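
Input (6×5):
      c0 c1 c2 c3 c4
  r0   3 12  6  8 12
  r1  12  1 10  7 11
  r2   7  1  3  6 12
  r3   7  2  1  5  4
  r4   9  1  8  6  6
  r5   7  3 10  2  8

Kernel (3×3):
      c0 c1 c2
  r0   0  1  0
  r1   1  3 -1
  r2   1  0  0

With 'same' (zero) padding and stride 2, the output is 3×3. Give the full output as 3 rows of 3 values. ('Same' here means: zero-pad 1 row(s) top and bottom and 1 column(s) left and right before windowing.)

Output[0,0]: The receptive field on the zero-padded input at this output position is [0 0 0 / 0 3 12 / 0 12 1]. Elementwise product with the kernel and sum: 0·1 + 0·1 + 3·3 + 12·-1 + 0·1.
Output[0,1]: The receptive field on the zero-padded input at this output position is [0 0 0 / 12 6 8 / 1 10 7]. Elementwise product with the kernel and sum: 0·1 + 12·1 + 6·3 + 8·-1 + 1·1.

-3 23 51
32 16 58
33 23 30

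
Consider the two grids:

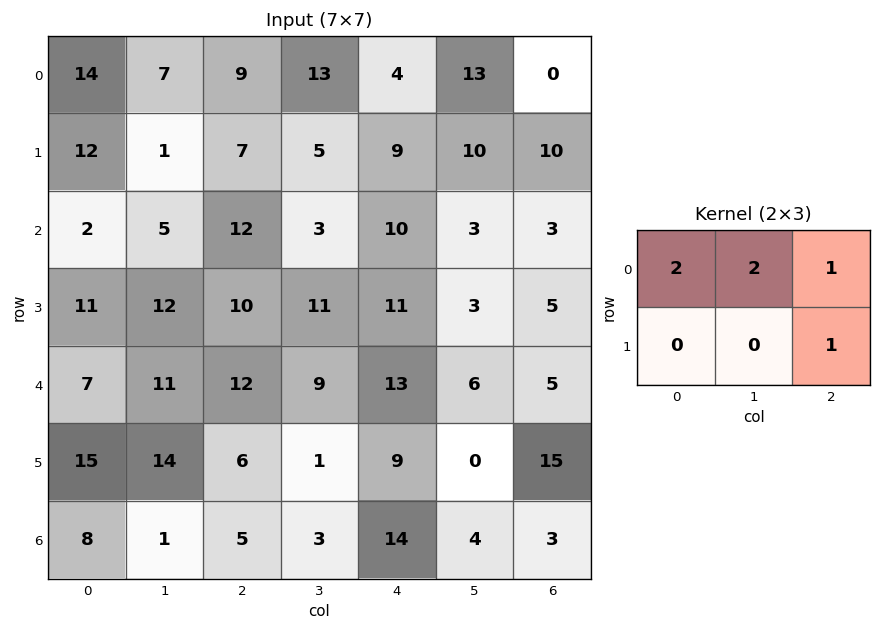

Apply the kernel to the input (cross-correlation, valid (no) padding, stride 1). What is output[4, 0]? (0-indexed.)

54

The receptive field on the input at this output position is [7 11 12 / 15 14 6]. Elementwise product with the kernel and sum: 7·2 + 11·2 + 12·1 + 6·1.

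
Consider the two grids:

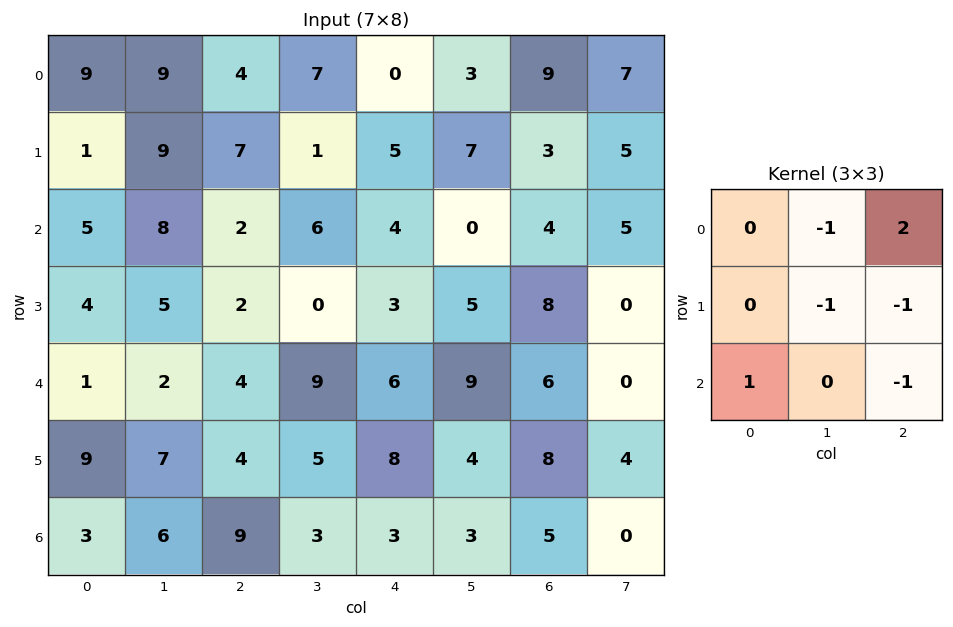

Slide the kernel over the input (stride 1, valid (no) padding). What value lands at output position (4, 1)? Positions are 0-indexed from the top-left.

The receptive field on the input at this output position is [2 4 9 / 7 4 5 / 6 9 3]. Elementwise product with the kernel and sum: 4·-1 + 9·2 + 4·-1 + 5·-1 + 6·1 + 3·-1.

8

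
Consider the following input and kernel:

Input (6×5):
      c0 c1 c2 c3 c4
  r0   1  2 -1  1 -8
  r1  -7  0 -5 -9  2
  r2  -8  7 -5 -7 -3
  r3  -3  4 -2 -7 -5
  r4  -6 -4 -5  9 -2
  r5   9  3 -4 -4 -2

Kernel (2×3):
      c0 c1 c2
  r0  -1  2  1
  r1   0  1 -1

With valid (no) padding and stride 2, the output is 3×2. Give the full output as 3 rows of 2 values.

Output[0,0]: The receptive field on the input at this output position is [1 2 -1 / -7 0 -5]. Elementwise product with the kernel and sum: 1·-1 + 2·2 + -1·1 + 0·1 + -5·-1.

7 -16
23 -14
0 19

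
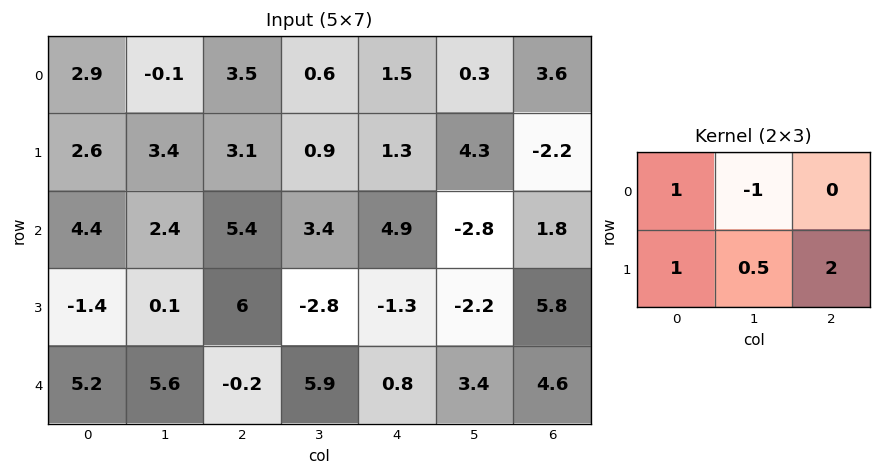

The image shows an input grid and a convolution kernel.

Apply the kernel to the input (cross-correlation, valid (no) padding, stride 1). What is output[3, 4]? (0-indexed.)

The receptive field on the input at this output position is [-1.3 -2.2 5.8 / 0.8 3.4 4.6]. Elementwise product with the kernel and sum: -1.3·1 + -2.2·-1 + 0.8·1 + 3.4·0.5 + 4.6·2.

12.6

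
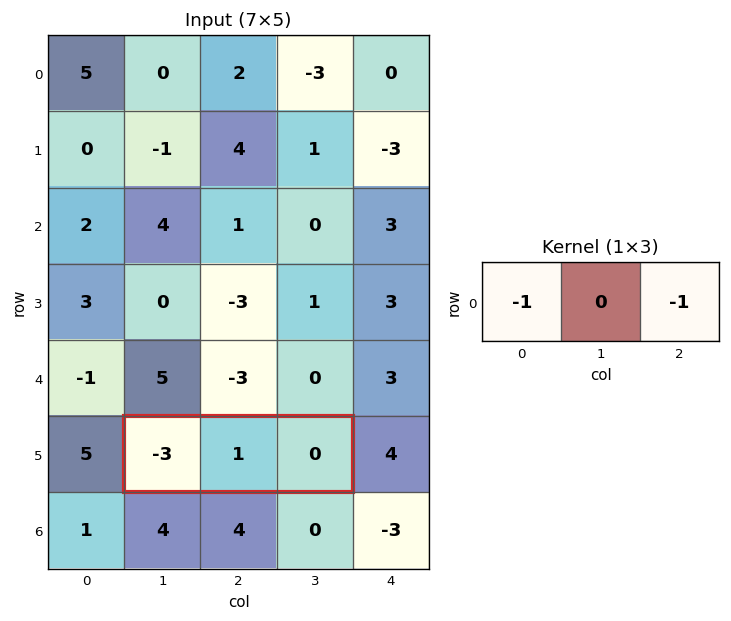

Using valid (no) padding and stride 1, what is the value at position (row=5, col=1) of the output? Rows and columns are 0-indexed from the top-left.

3

The receptive field on the input at this output position is [-3 1 0]. Elementwise product with the kernel and sum: -3·-1 + 0·-1.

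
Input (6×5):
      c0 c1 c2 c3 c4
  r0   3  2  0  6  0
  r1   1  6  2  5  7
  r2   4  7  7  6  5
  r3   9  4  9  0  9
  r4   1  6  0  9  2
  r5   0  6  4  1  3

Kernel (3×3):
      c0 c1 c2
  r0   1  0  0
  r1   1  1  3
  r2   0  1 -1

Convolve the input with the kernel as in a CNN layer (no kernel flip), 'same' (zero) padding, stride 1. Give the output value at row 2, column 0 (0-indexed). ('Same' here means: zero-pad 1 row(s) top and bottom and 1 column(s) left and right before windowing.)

30

The receptive field on the zero-padded input at this output position is [0 1 6 / 0 4 7 / 0 9 4]. Elementwise product with the kernel and sum: 0·1 + 0·1 + 4·1 + 7·3 + 9·1 + 4·-1.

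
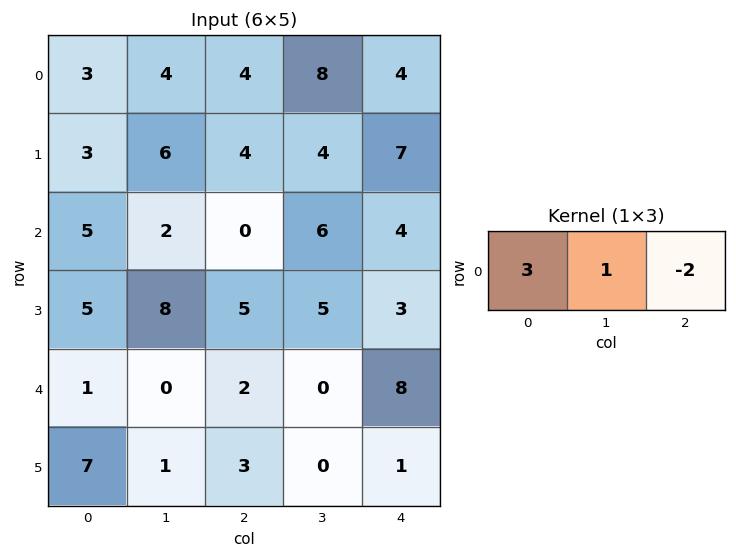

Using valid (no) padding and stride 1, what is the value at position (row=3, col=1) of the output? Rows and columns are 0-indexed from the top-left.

19

The receptive field on the input at this output position is [8 5 5]. Elementwise product with the kernel and sum: 8·3 + 5·1 + 5·-2.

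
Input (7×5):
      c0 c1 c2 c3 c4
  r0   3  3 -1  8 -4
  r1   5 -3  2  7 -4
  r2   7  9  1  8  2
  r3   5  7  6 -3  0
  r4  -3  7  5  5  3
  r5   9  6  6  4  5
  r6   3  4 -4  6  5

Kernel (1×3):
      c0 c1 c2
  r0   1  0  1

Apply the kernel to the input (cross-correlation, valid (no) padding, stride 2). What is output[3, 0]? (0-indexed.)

The receptive field on the input at this output position is [3 4 -4]. Elementwise product with the kernel and sum: 3·1 + -4·1.

-1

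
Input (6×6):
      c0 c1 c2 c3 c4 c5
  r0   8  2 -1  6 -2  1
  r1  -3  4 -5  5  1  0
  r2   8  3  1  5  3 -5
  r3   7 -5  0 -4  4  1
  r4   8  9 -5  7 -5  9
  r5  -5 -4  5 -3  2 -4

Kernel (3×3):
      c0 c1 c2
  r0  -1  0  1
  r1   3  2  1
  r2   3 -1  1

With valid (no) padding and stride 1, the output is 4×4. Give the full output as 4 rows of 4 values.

7 24 -4 19
55 -2 30 -4
14 22 -29 22
24 5 18 10

Output[0,0]: The receptive field on the input at this output position is [8 2 -1 / -3 4 -5 / 8 3 1]. Elementwise product with the kernel and sum: 8·-1 + -1·1 + -3·3 + 4·2 + -5·1 + 8·3 + 3·-1 + 1·1.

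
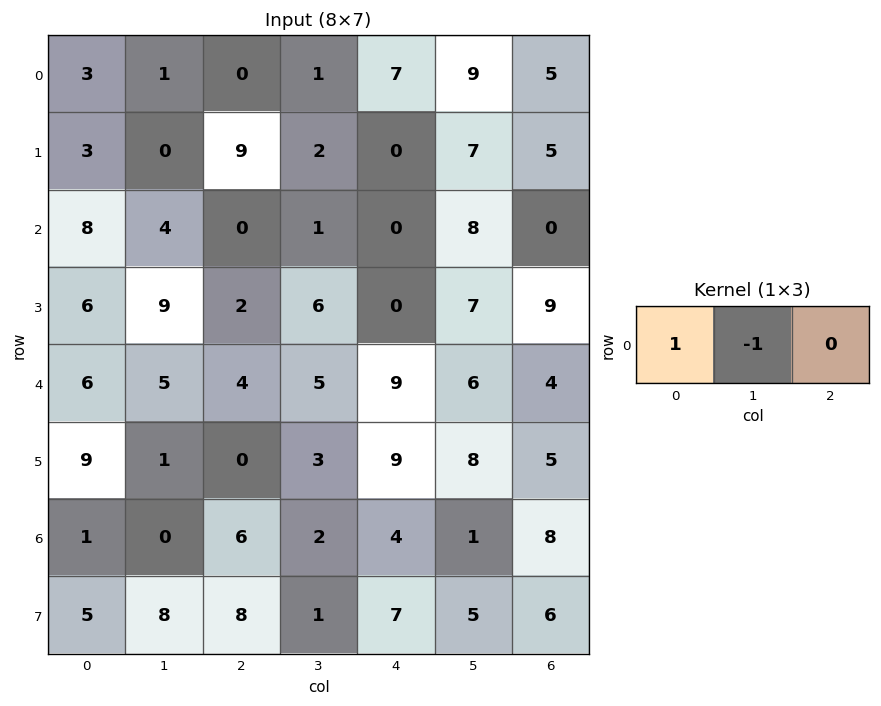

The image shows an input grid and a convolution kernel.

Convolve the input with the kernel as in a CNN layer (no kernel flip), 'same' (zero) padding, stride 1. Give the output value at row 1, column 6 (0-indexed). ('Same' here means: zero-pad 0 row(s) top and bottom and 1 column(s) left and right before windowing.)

The receptive field on the zero-padded input at this output position is [7 5 0]. Elementwise product with the kernel and sum: 7·1 + 5·-1.

2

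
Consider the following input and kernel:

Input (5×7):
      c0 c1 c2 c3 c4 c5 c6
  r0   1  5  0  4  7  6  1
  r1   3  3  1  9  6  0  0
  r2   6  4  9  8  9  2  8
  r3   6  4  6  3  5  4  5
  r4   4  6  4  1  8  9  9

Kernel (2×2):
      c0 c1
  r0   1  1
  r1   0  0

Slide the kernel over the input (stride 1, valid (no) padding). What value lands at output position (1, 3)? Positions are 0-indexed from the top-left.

The receptive field on the input at this output position is [9 6 / 8 9]. Elementwise product with the kernel and sum: 9·1 + 6·1.

15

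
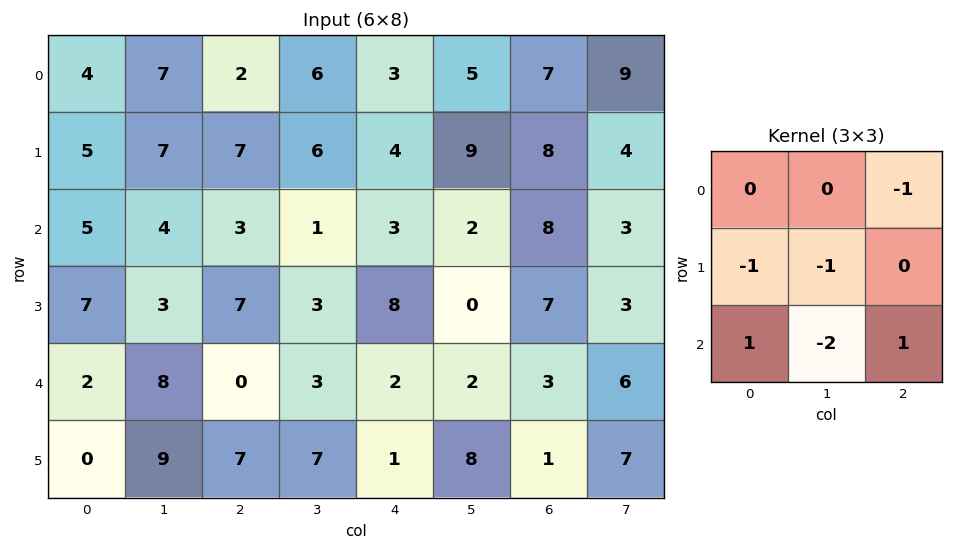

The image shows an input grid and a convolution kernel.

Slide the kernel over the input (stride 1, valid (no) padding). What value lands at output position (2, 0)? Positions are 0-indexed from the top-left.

The receptive field on the input at this output position is [5 4 3 / 7 3 7 / 2 8 0]. Elementwise product with the kernel and sum: 3·-1 + 7·-1 + 3·-1 + 2·1 + 8·-2 + 0·1.

-27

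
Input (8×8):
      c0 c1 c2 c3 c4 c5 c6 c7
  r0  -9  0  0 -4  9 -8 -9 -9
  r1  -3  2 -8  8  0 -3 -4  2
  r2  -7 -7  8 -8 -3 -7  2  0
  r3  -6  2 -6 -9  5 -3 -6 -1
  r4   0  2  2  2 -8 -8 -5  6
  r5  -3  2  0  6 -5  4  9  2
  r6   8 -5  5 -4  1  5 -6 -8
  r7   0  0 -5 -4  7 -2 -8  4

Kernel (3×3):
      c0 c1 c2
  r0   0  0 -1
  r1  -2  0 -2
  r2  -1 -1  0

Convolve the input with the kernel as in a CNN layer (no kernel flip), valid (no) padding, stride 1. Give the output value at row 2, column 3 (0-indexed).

37

The receptive field on the input at this output position is [-8 -3 -7 / -9 5 -3 / 2 -8 -8]. Elementwise product with the kernel and sum: -7·-1 + -9·-2 + -3·-2 + 2·-1 + -8·-1.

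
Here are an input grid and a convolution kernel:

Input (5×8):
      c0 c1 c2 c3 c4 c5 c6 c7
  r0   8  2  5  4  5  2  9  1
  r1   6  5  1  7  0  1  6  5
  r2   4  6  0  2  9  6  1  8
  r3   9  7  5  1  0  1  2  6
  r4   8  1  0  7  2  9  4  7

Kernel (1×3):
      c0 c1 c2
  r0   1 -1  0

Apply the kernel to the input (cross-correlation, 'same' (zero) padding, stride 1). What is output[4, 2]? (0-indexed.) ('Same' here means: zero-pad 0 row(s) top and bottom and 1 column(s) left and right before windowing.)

The receptive field on the zero-padded input at this output position is [1 0 7]. Elementwise product with the kernel and sum: 1·1 + 0·-1.

1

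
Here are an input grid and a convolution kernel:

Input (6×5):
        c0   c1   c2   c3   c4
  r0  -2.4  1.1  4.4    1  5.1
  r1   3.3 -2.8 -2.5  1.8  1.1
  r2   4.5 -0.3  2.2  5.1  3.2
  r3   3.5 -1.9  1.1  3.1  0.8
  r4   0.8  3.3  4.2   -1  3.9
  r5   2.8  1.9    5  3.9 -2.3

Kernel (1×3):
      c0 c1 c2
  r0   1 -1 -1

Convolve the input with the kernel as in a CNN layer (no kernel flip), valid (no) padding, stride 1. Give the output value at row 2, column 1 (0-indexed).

The receptive field on the input at this output position is [-0.3 2.2 5.1]. Elementwise product with the kernel and sum: -0.3·1 + 2.2·-1 + 5.1·-1.

-7.6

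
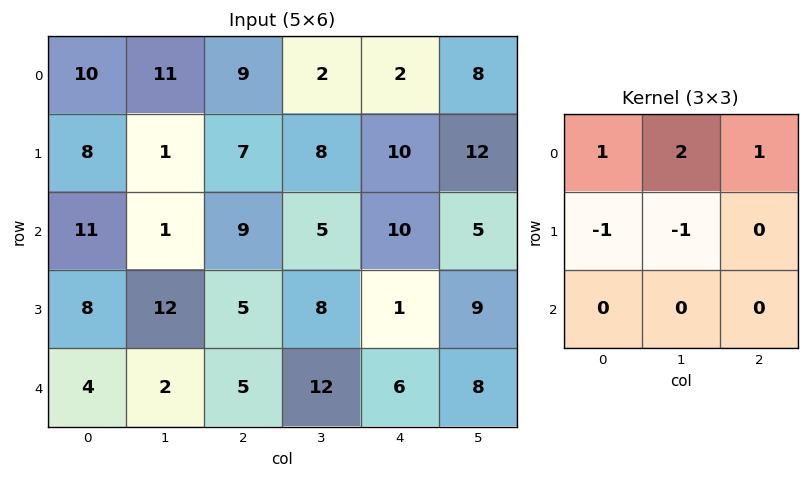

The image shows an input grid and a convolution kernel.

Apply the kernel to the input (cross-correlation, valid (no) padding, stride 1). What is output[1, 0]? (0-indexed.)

5

The receptive field on the input at this output position is [8 1 7 / 11 1 9 / 8 12 5]. Elementwise product with the kernel and sum: 8·1 + 1·2 + 7·1 + 11·-1 + 1·-1.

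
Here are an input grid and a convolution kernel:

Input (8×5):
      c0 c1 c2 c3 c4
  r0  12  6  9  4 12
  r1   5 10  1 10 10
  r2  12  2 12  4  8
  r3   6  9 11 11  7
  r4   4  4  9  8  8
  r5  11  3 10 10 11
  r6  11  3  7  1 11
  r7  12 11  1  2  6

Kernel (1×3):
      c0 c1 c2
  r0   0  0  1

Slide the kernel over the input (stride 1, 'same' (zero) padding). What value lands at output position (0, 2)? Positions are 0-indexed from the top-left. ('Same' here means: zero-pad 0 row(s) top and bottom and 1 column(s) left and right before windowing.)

4

The receptive field on the zero-padded input at this output position is [6 9 4]. Elementwise product with the kernel and sum: 4·1.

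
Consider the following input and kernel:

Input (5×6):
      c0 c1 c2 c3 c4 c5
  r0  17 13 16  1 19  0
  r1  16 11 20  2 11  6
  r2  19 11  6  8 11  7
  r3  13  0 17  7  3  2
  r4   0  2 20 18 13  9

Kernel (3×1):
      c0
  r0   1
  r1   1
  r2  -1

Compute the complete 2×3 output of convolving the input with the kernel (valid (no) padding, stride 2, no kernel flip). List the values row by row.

14 30 19
32 3 1

Output[0,0]: The receptive field on the input at this output position is [17 / 16 / 19]. Elementwise product with the kernel and sum: 17·1 + 16·1 + 19·-1.
Output[0,1]: The receptive field on the input at this output position is [16 / 20 / 6]. Elementwise product with the kernel and sum: 16·1 + 20·1 + 6·-1.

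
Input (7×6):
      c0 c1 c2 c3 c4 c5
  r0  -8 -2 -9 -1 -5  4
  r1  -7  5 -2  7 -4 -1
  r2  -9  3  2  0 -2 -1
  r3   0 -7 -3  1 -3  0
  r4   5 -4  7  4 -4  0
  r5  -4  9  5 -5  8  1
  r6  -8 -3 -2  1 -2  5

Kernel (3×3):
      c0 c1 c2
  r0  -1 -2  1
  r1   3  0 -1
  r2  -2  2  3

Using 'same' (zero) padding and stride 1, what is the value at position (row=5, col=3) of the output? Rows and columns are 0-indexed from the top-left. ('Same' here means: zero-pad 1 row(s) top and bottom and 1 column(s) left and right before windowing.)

The receptive field on the zero-padded input at this output position is [7 4 -4 / 5 -5 8 / -2 1 -2]. Elementwise product with the kernel and sum: 7·-1 + 4·-2 + -4·1 + 5·3 + 8·-1 + -2·-2 + 1·2 + -2·3.

-12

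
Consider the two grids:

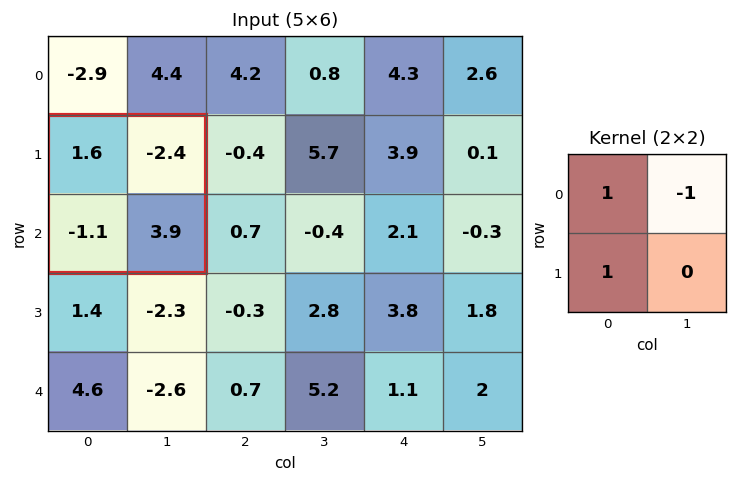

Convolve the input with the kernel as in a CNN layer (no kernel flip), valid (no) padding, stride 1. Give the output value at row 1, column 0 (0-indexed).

The receptive field on the input at this output position is [1.6 -2.4 / -1.1 3.9]. Elementwise product with the kernel and sum: 1.6·1 + -2.4·-1 + -1.1·1.

2.9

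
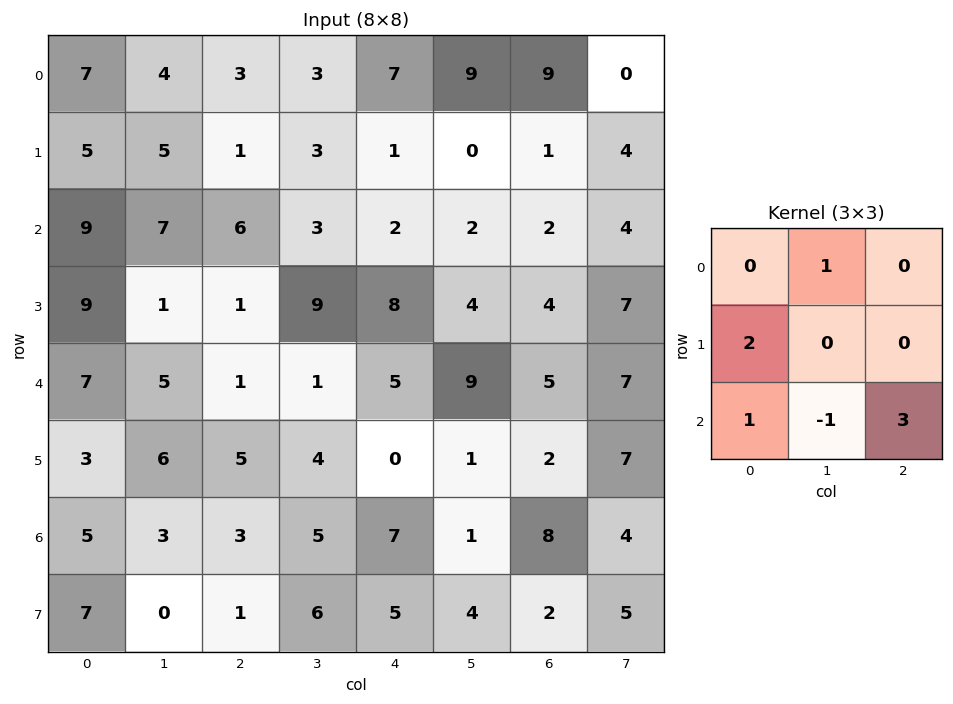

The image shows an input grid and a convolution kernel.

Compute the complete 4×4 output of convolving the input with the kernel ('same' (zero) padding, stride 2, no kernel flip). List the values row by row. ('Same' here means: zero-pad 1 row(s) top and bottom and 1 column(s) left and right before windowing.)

10 21 8 29
-1 42 20 26
24 24 17 42
-4 28 23 21

Output[0,0]: The receptive field on the zero-padded input at this output position is [0 0 0 / 0 7 4 / 0 5 5]. Elementwise product with the kernel and sum: 0·1 + 0·2 + 0·1 + 5·-1 + 5·3.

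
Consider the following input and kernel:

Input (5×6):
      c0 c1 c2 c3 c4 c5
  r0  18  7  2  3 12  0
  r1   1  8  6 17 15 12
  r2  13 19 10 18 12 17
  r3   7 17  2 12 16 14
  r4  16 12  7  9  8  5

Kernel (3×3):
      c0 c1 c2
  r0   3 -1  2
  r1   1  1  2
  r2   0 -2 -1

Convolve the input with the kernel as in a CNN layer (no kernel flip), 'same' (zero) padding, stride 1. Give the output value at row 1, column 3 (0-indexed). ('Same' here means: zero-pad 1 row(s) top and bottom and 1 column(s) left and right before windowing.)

32

The receptive field on the zero-padded input at this output position is [2 3 12 / 6 17 15 / 10 18 12]. Elementwise product with the kernel and sum: 2·3 + 3·-1 + 12·2 + 6·1 + 17·1 + 15·2 + 18·-2 + 12·-1.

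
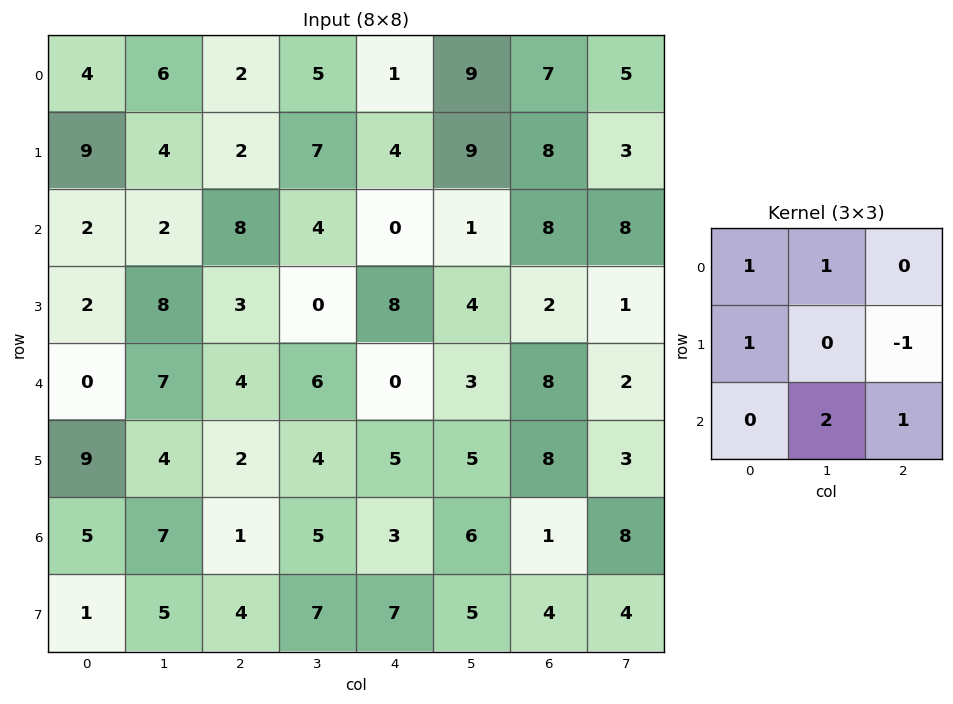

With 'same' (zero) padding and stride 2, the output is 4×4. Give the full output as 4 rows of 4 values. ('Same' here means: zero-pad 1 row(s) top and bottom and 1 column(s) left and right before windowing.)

16 12 13 23
19 10 34 15
17 20 26 26
9 23 27 23

Output[0,0]: The receptive field on the zero-padded input at this output position is [0 0 0 / 0 4 6 / 0 9 4]. Elementwise product with the kernel and sum: 0·1 + 0·1 + 0·1 + 6·-1 + 9·2 + 4·1.
Output[0,1]: The receptive field on the zero-padded input at this output position is [0 0 0 / 6 2 5 / 4 2 7]. Elementwise product with the kernel and sum: 0·1 + 0·1 + 6·1 + 5·-1 + 2·2 + 7·1.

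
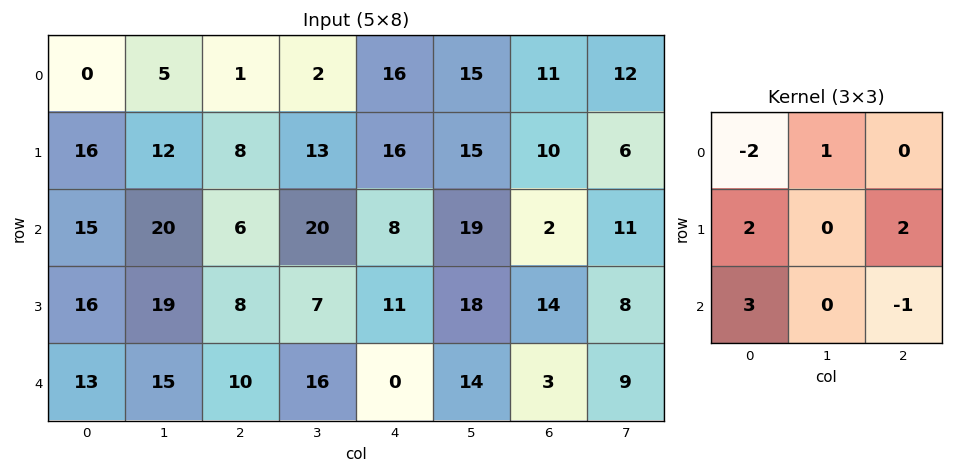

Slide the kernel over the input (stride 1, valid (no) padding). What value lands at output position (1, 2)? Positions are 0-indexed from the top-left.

38

The receptive field on the input at this output position is [8 13 16 / 6 20 8 / 8 7 11]. Elementwise product with the kernel and sum: 8·-2 + 13·1 + 6·2 + 8·2 + 8·3 + 11·-1.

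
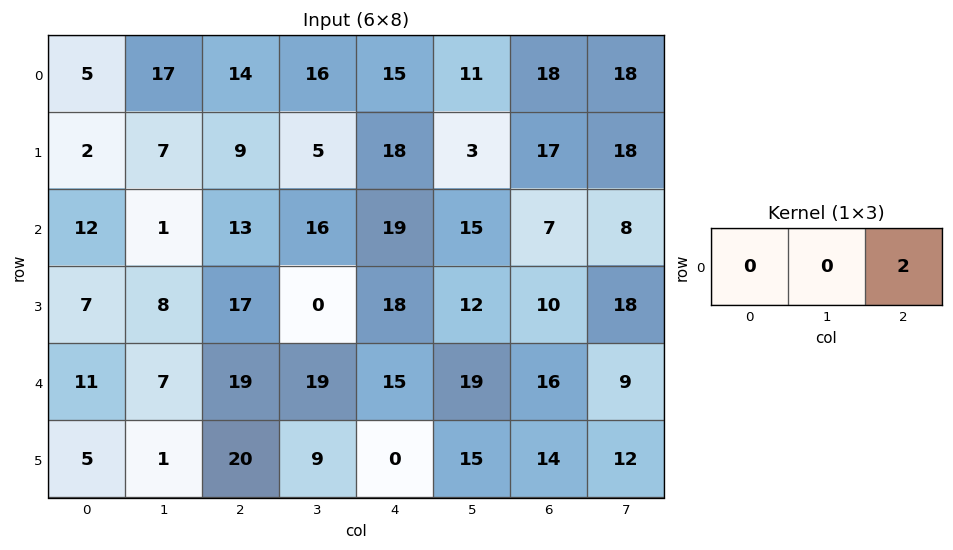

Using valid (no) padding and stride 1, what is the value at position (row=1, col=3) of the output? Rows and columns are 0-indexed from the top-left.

6

The receptive field on the input at this output position is [5 18 3]. Elementwise product with the kernel and sum: 3·2.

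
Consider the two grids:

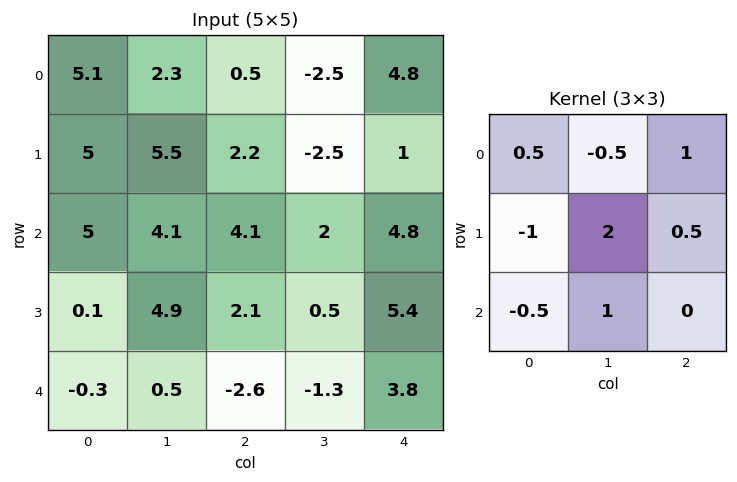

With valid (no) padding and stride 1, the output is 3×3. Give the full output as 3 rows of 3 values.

Output[0,0]: The receptive field on the input at this output position is [5.1 2.3 0.5 / 5 5.5 2.2 / 5 4.1 4.1]. Elementwise product with the kernel and sum: 5.1·0.5 + 2.3·-0.5 + 0.5·1 + 5·-1 + 5.5·2 + 2.2·0.5 + 5·-0.5 + 4.1·1.

10.6 -1.9 -0.45
12.05 3.9 5.1
15.95 -1.3 7.45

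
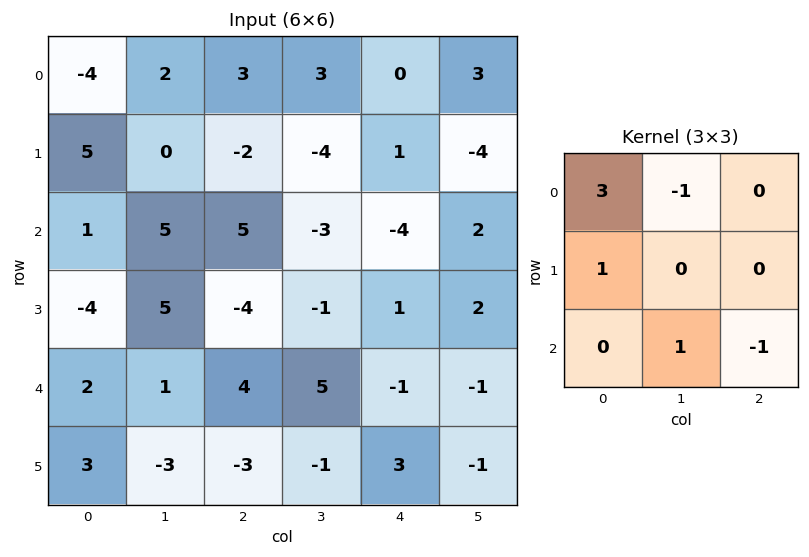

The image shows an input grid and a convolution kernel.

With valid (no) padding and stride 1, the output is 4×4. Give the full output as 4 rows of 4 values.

Output[0,0]: The receptive field on the input at this output position is [-4 2 3 / 5 0 -2 / 1 5 5]. Elementwise product with the kernel and sum: -4·3 + 2·-1 + 5·1 + 5·1 + 5·-1.

-9 11 5 -1
25 4 1 -17
-9 14 20 -6
-15 18 -11 5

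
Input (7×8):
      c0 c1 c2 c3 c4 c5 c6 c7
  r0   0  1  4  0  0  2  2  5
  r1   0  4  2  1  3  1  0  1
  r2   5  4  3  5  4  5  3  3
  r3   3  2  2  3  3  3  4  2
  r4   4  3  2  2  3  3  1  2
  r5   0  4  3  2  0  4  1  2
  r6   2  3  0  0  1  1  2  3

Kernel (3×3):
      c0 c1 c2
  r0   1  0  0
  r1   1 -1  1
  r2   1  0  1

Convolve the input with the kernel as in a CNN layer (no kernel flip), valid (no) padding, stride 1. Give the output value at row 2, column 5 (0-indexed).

11

The receptive field on the input at this output position is [5 3 3 / 3 4 2 / 3 1 2]. Elementwise product with the kernel and sum: 5·1 + 3·1 + 4·-1 + 2·1 + 3·1 + 2·1.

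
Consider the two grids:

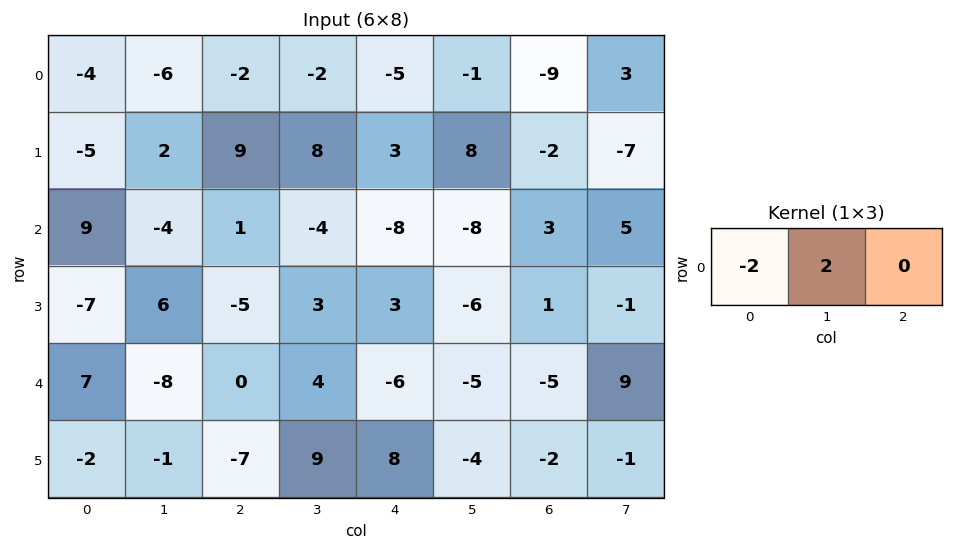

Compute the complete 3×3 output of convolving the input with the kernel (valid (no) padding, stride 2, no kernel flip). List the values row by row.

Output[0,0]: The receptive field on the input at this output position is [-4 -6 -2]. Elementwise product with the kernel and sum: -4·-2 + -6·2.

-4 0 8
-26 -10 0
-30 8 2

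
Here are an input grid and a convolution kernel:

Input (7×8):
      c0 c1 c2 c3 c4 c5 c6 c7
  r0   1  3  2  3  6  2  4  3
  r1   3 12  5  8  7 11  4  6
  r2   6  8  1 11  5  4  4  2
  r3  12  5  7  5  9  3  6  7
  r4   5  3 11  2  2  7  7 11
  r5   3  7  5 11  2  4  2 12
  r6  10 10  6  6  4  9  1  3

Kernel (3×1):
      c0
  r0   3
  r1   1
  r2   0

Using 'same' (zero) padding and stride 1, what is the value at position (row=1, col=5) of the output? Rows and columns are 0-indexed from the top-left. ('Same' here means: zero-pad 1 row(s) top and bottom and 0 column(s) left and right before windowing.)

17

The receptive field on the zero-padded input at this output position is [2 / 11 / 4]. Elementwise product with the kernel and sum: 2·3 + 11·1.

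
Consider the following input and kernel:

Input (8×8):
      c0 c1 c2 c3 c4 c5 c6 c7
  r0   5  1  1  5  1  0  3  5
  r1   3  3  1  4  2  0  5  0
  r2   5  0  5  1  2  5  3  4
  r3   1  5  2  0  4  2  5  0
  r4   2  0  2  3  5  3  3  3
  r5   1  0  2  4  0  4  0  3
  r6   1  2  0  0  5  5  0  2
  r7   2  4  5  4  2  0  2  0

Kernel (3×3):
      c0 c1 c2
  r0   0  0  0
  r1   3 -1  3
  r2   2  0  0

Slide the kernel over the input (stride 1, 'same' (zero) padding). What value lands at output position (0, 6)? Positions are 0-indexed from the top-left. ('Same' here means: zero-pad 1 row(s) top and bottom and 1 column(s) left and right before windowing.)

12

The receptive field on the zero-padded input at this output position is [0 0 0 / 0 3 5 / 0 5 0]. Elementwise product with the kernel and sum: 0·3 + 3·-1 + 5·3 + 0·2.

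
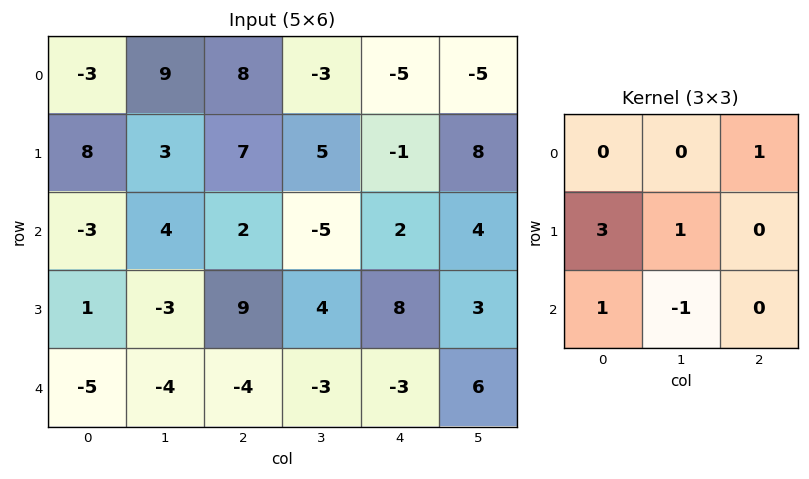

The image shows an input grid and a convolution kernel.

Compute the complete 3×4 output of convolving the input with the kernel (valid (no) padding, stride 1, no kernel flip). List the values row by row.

Output[0,0]: The receptive field on the input at this output position is [-3 9 8 / 8 3 7 / -3 4 2]. Elementwise product with the kernel and sum: 8·1 + 8·3 + 3·1 + -3·1 + 4·-1.

28 15 28 2
6 7 5 -9
1 -5 32 24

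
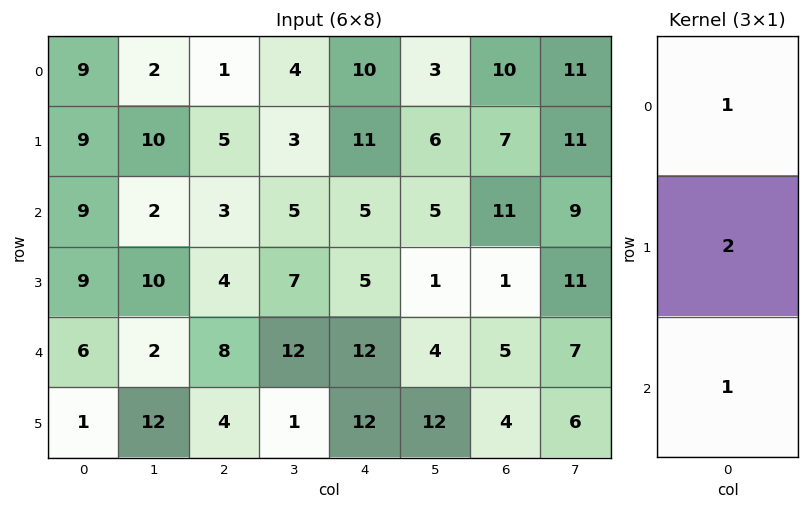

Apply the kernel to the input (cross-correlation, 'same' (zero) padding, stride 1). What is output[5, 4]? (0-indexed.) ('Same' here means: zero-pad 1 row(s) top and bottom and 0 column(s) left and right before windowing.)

The receptive field on the zero-padded input at this output position is [12 / 12 / 0]. Elementwise product with the kernel and sum: 12·1 + 12·2 + 0·1.

36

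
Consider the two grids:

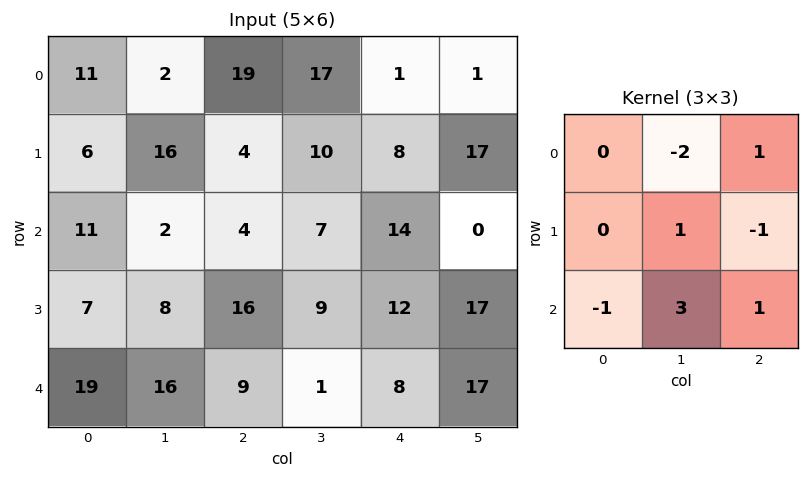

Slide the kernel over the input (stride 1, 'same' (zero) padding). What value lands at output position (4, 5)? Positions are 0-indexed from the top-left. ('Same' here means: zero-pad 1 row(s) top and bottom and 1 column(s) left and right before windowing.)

-17

The receptive field on the zero-padded input at this output position is [12 17 0 / 8 17 0 / 0 0 0]. Elementwise product with the kernel and sum: 17·-2 + 0·1 + 17·1 + 0·-1 + 0·-1 + 0·3 + 0·1.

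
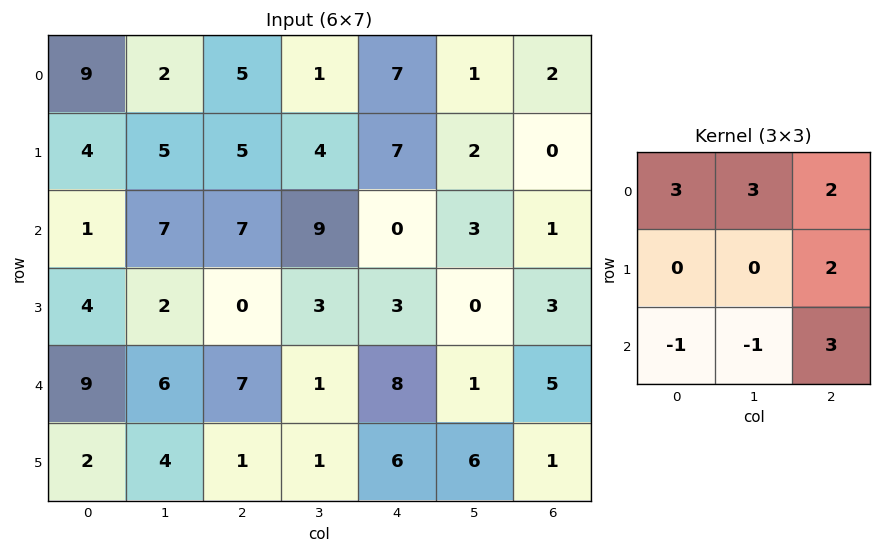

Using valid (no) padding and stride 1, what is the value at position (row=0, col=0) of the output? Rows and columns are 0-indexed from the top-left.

66

The receptive field on the input at this output position is [9 2 5 / 4 5 5 / 1 7 7]. Elementwise product with the kernel and sum: 9·3 + 2·3 + 5·2 + 5·2 + 1·-1 + 7·-1 + 7·3.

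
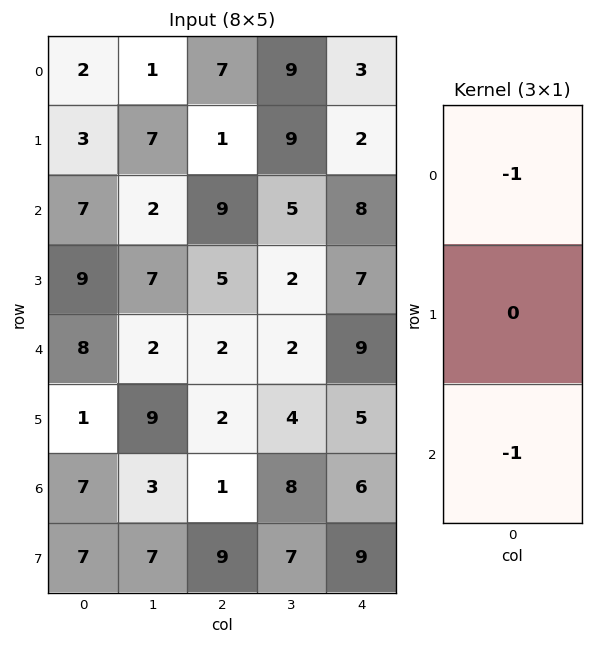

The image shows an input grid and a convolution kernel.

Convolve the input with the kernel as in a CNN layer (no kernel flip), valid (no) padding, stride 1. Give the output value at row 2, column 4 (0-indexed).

The receptive field on the input at this output position is [8 / 7 / 9]. Elementwise product with the kernel and sum: 8·-1 + 9·-1.

-17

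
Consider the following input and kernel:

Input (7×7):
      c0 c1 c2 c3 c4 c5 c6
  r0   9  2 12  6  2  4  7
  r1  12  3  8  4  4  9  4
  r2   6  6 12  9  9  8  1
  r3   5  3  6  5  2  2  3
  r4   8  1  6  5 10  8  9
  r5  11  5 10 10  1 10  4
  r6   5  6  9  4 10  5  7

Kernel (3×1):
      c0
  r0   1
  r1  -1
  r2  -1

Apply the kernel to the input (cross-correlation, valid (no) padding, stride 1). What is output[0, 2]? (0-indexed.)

The receptive field on the input at this output position is [12 / 8 / 12]. Elementwise product with the kernel and sum: 12·1 + 8·-1 + 12·-1.

-8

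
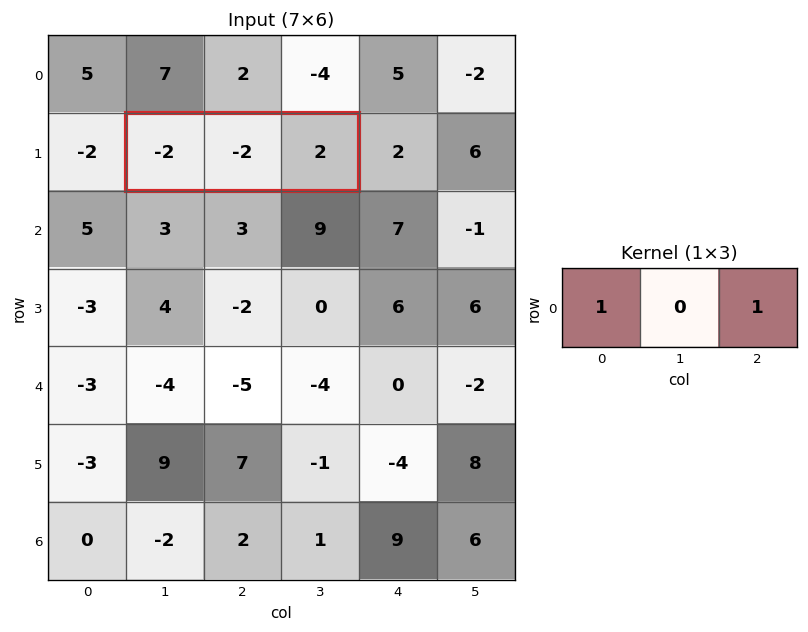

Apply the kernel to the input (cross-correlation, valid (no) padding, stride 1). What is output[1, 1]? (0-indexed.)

The receptive field on the input at this output position is [-2 -2 2]. Elementwise product with the kernel and sum: -2·1 + 2·1.

0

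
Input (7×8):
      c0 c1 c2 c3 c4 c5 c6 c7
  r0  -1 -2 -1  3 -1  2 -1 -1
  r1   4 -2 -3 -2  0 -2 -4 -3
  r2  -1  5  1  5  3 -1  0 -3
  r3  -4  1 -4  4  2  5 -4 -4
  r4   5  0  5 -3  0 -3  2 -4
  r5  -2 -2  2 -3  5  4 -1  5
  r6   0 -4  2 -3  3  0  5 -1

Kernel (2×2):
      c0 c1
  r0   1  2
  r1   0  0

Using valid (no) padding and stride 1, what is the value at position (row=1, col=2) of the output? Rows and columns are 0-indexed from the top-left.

The receptive field on the input at this output position is [-3 -2 / 1 5]. Elementwise product with the kernel and sum: -3·1 + -2·2.

-7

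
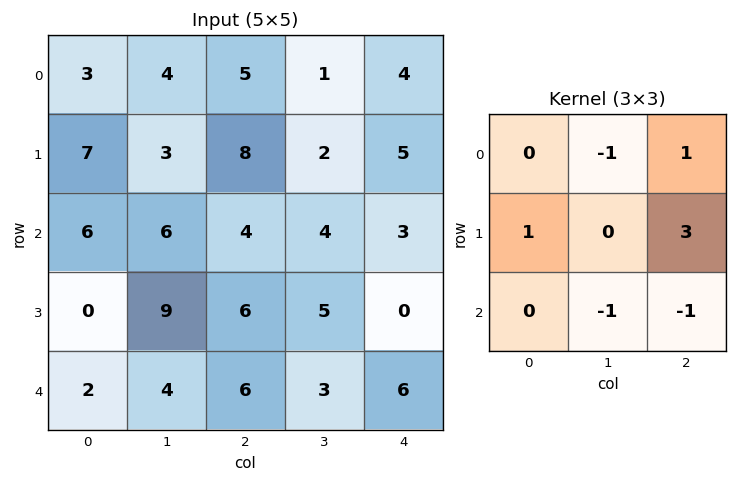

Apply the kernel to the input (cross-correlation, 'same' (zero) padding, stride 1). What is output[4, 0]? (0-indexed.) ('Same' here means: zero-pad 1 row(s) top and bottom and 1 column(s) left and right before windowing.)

21

The receptive field on the zero-padded input at this output position is [0 0 9 / 0 2 4 / 0 0 0]. Elementwise product with the kernel and sum: 0·-1 + 9·1 + 0·1 + 4·3 + 0·-1 + 0·-1.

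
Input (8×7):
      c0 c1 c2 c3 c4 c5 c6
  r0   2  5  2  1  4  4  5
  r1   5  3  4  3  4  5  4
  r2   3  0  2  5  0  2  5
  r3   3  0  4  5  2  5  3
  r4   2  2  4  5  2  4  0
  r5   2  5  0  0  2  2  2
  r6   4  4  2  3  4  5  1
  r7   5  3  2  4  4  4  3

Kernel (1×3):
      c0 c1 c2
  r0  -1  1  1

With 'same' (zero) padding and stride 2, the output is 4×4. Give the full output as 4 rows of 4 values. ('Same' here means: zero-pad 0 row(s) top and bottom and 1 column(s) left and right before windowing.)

Output[0,0]: The receptive field on the zero-padded input at this output position is [0 2 5]. Elementwise product with the kernel and sum: 0·-1 + 2·1 + 5·1.

7 -2 7 1
3 7 -3 3
4 7 1 -4
8 1 6 -4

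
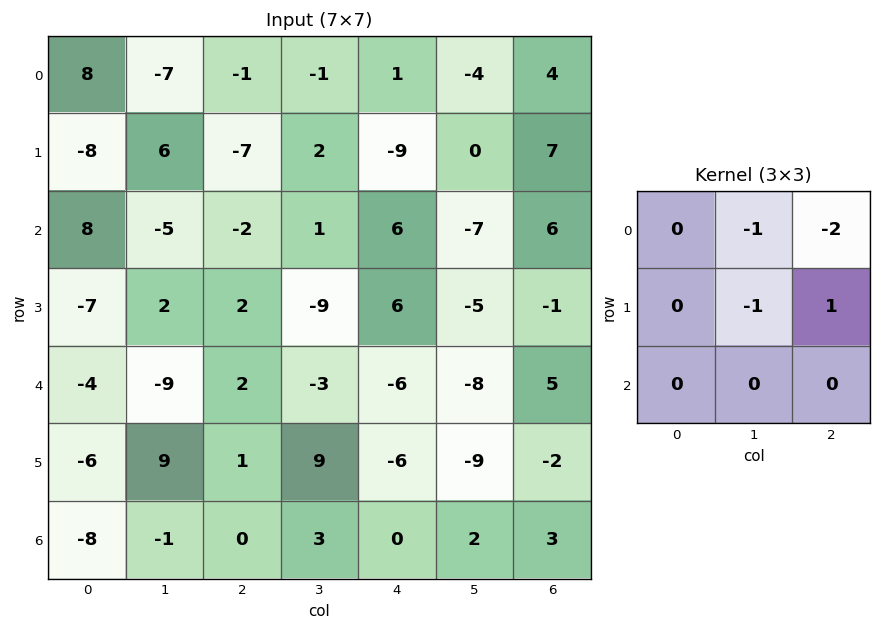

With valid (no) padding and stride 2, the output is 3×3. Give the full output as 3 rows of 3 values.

-4 -12 3
9 2 -1
-3 0 5

Output[0,0]: The receptive field on the input at this output position is [8 -7 -1 / -8 6 -7 / 8 -5 -2]. Elementwise product with the kernel and sum: -7·-1 + -1·-2 + 6·-1 + -7·1.
Output[0,1]: The receptive field on the input at this output position is [-1 -1 1 / -7 2 -9 / -2 1 6]. Elementwise product with the kernel and sum: -1·-1 + 1·-2 + 2·-1 + -9·1.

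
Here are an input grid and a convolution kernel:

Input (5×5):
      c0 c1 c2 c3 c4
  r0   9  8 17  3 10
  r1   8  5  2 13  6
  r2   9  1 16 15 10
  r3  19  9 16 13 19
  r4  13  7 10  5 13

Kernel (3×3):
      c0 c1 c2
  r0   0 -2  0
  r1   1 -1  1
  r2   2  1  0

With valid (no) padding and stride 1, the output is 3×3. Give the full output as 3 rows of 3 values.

Output[0,0]: The receptive field on the input at this output position is [9 8 17 / 8 5 2 / 9 1 16]. Elementwise product with the kernel and sum: 8·-2 + 8·1 + 5·-1 + 2·1 + 9·2 + 1·1.

8 0 36
61 30 30
57 -2 17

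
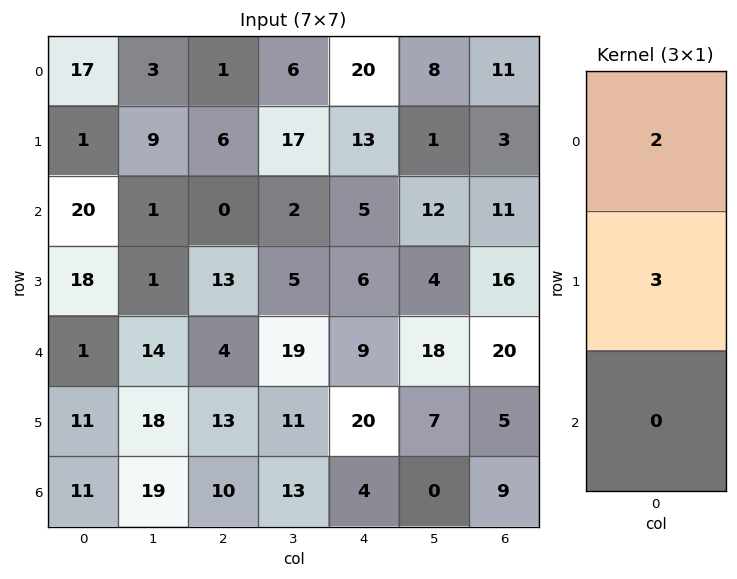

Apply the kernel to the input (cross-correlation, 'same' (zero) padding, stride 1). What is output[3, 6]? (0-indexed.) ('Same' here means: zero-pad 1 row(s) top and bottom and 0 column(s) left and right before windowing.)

70

The receptive field on the zero-padded input at this output position is [11 / 16 / 20]. Elementwise product with the kernel and sum: 11·2 + 16·3.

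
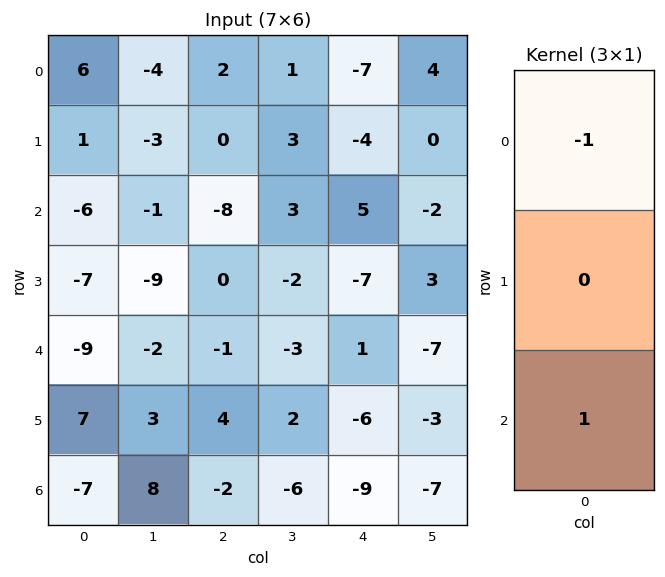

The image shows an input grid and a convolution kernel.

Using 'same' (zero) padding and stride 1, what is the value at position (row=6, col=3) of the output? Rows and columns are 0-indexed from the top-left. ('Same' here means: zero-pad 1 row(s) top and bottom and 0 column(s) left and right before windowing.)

The receptive field on the zero-padded input at this output position is [2 / -6 / 0]. Elementwise product with the kernel and sum: 2·-1 + 0·1.

-2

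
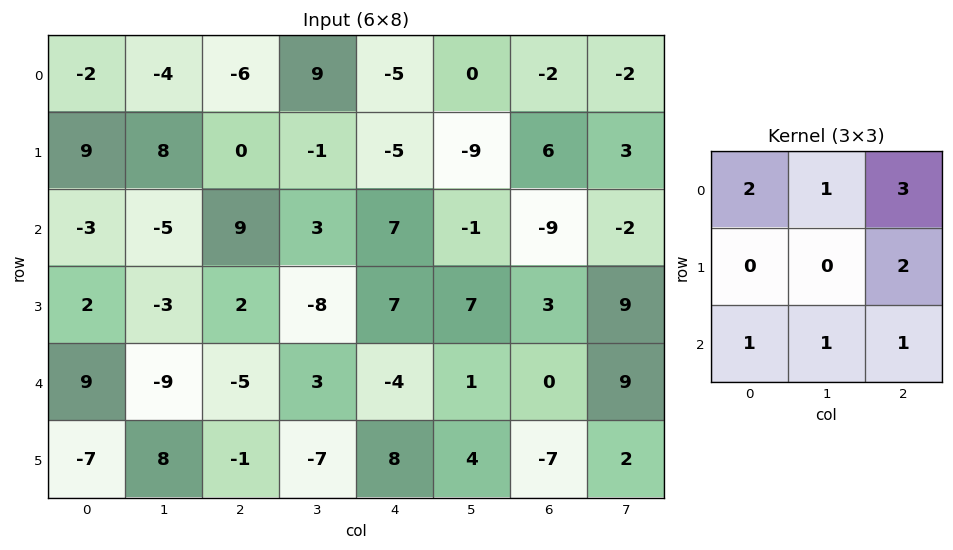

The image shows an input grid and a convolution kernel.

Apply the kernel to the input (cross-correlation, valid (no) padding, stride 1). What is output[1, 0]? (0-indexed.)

45

The receptive field on the input at this output position is [9 8 0 / -3 -5 9 / 2 -3 2]. Elementwise product with the kernel and sum: 9·2 + 8·1 + 0·3 + 9·2 + 2·1 + -3·1 + 2·1.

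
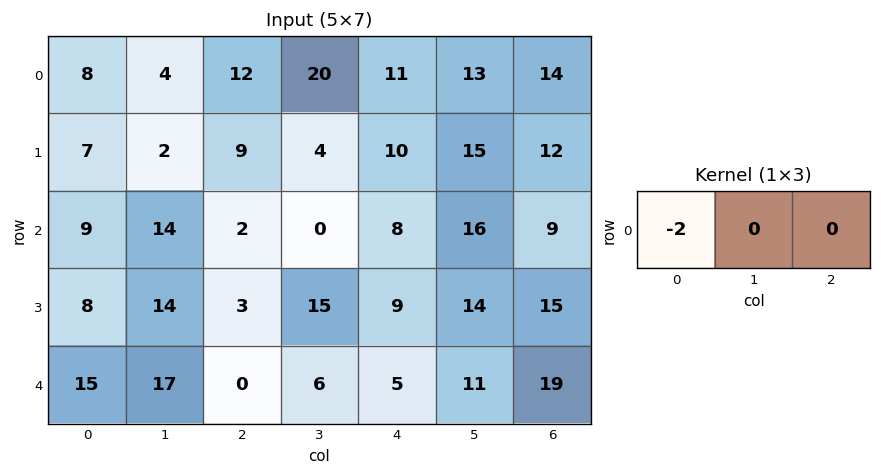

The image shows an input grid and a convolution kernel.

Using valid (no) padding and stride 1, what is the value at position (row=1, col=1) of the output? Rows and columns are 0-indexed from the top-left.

-4

The receptive field on the input at this output position is [2 9 4]. Elementwise product with the kernel and sum: 2·-2.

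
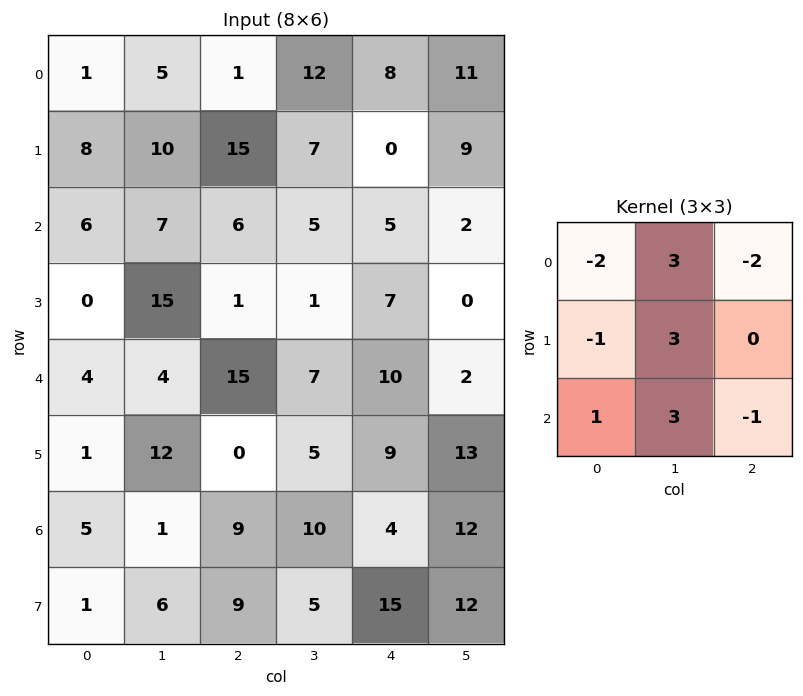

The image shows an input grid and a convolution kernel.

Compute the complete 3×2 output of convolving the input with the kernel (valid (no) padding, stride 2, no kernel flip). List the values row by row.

Output[0,0]: The receptive field on the input at this output position is [1 5 1 / 8 10 15 / 6 7 6]. Elementwise product with the kernel and sum: 1·-2 + 5·3 + 1·-2 + 8·-1 + 10·3 + 6·1 + 7·3 + 6·-1.
Output[0,1]: The receptive field on the input at this output position is [1 12 8 / 15 7 0 / 6 5 5]. Elementwise product with the kernel and sum: 1·-2 + 12·3 + 8·-2 + 15·-1 + 7·3 + 6·1 + 5·3 + 5·-1.

54 40
43 21
8 21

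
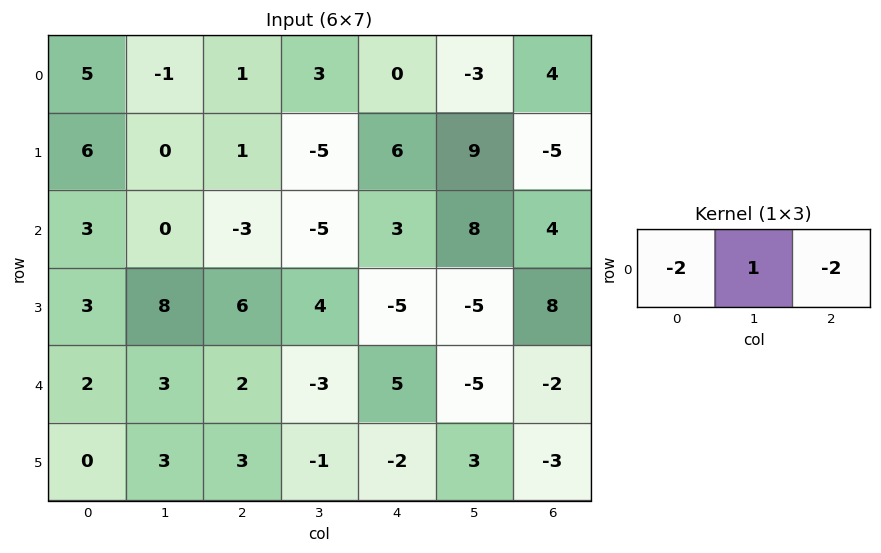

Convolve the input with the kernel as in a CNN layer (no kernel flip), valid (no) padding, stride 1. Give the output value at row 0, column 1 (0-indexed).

The receptive field on the input at this output position is [-1 1 3]. Elementwise product with the kernel and sum: -1·-2 + 1·1 + 3·-2.

-3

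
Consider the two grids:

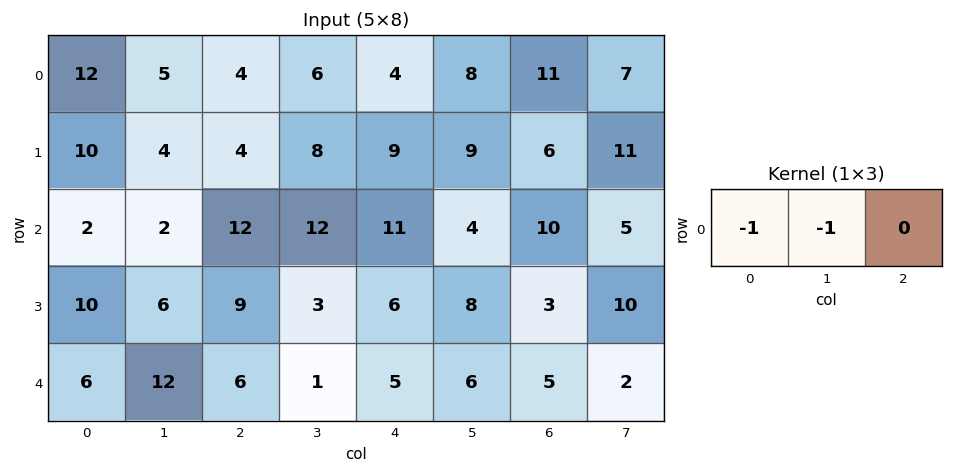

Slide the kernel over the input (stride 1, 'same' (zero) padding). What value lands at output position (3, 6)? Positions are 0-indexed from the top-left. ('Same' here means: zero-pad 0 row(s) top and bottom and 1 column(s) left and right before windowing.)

The receptive field on the zero-padded input at this output position is [8 3 10]. Elementwise product with the kernel and sum: 8·-1 + 3·-1.

-11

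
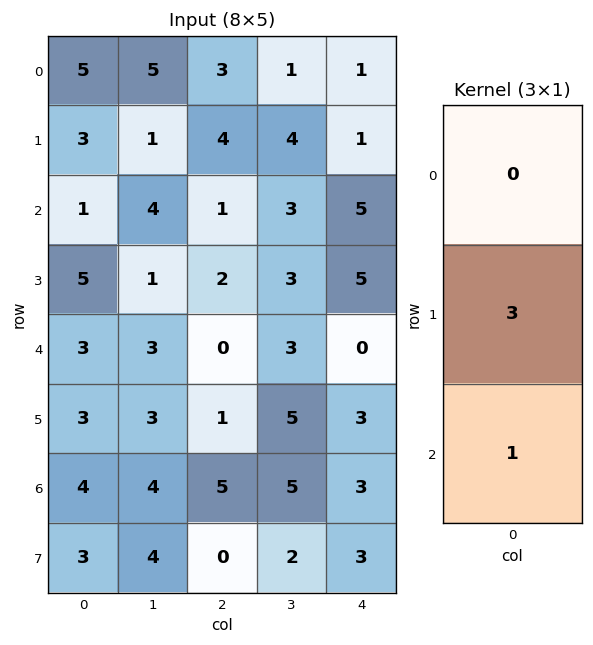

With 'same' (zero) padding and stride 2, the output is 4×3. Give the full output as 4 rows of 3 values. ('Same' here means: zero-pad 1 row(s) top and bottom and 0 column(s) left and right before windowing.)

18 13 4
8 5 20
12 1 3
15 15 12

Output[0,0]: The receptive field on the zero-padded input at this output position is [0 / 5 / 3]. Elementwise product with the kernel and sum: 5·3 + 3·1.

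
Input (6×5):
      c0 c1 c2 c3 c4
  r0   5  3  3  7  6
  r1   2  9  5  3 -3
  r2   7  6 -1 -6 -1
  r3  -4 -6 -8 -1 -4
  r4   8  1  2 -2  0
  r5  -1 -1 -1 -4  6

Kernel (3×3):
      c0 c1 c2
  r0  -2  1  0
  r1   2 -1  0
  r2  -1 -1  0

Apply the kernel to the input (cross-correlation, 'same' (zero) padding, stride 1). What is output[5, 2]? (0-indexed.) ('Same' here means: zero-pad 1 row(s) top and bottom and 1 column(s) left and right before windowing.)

The receptive field on the zero-padded input at this output position is [1 2 -2 / -1 -1 -4 / 0 0 0]. Elementwise product with the kernel and sum: 1·-2 + 2·1 + -1·2 + -1·-1 + 0·-1 + 0·-1.

-1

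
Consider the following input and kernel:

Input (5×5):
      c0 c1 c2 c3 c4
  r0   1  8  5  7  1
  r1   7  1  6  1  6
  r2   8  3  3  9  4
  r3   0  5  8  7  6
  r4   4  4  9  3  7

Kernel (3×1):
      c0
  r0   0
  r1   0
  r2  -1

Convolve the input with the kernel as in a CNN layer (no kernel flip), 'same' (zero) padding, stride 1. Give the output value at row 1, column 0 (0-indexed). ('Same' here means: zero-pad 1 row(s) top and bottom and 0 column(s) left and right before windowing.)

The receptive field on the zero-padded input at this output position is [1 / 7 / 8]. Elementwise product with the kernel and sum: 8·-1.

-8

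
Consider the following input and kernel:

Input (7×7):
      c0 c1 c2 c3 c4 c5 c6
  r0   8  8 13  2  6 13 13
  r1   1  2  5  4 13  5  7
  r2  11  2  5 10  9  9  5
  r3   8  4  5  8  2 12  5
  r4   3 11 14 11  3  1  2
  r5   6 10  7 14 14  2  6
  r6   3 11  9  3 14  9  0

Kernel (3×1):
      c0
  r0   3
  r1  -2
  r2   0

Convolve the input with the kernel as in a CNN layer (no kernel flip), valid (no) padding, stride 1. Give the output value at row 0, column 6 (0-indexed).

The receptive field on the input at this output position is [13 / 7 / 5]. Elementwise product with the kernel and sum: 13·3 + 7·-2.

25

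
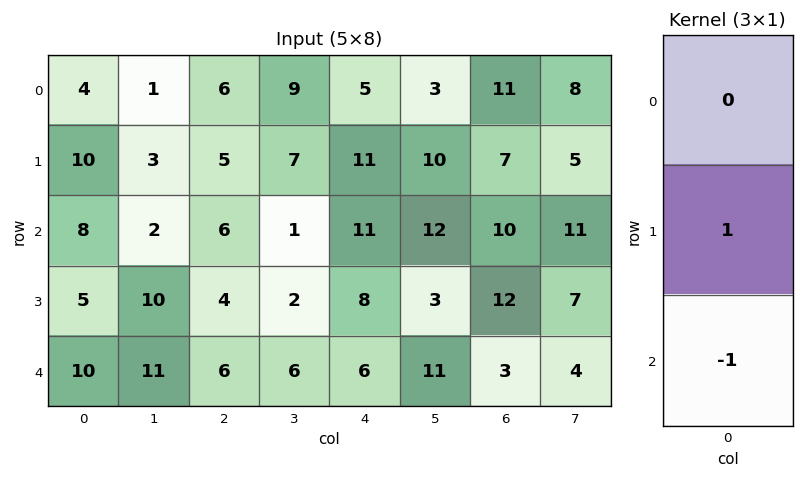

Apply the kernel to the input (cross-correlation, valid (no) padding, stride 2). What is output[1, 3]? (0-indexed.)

9

The receptive field on the input at this output position is [10 / 12 / 3]. Elementwise product with the kernel and sum: 12·1 + 3·-1.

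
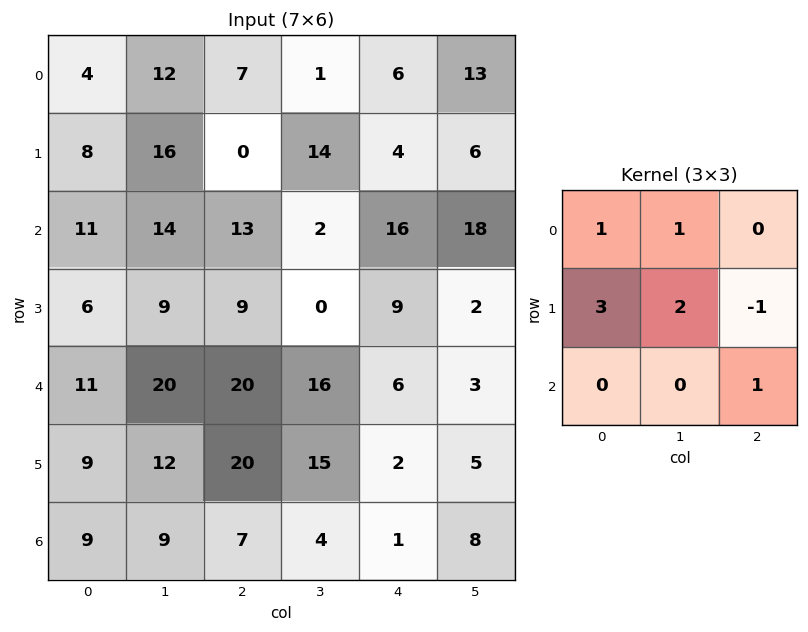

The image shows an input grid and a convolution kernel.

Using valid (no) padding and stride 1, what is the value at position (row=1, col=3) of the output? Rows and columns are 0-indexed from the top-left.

40

The receptive field on the input at this output position is [14 4 6 / 2 16 18 / 0 9 2]. Elementwise product with the kernel and sum: 14·1 + 4·1 + 2·3 + 16·2 + 18·-1 + 2·1.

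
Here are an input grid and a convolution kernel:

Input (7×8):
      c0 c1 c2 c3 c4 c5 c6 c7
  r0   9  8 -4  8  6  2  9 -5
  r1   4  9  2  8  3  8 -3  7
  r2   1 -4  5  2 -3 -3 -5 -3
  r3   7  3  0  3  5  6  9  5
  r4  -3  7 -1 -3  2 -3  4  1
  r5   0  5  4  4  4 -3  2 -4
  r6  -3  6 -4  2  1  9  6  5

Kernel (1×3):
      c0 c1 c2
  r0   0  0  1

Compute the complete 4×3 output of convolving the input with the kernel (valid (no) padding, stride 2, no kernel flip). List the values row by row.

Output[0,0]: The receptive field on the input at this output position is [9 8 -4]. Elementwise product with the kernel and sum: -4·1.

-4 6 9
5 -3 -5
-1 2 4
-4 1 6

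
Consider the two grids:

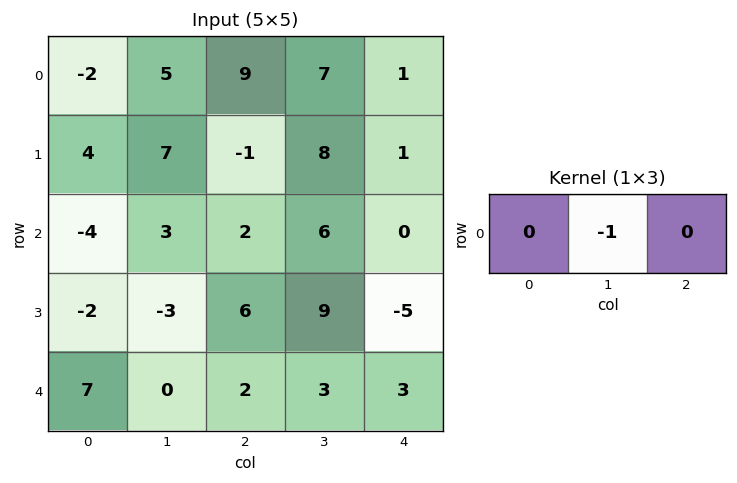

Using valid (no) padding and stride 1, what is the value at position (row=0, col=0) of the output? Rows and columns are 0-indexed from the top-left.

-5

The receptive field on the input at this output position is [-2 5 9]. Elementwise product with the kernel and sum: 5·-1.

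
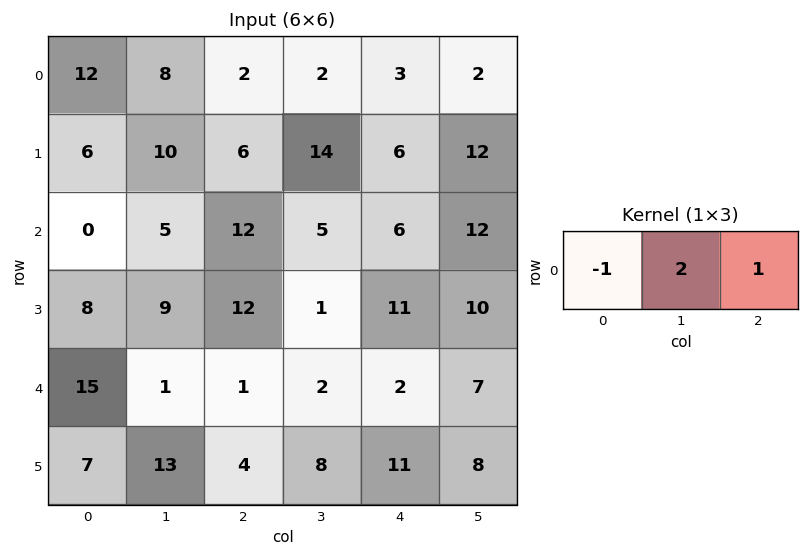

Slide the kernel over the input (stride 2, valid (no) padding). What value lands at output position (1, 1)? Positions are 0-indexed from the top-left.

4

The receptive field on the input at this output position is [12 5 6]. Elementwise product with the kernel and sum: 12·-1 + 5·2 + 6·1.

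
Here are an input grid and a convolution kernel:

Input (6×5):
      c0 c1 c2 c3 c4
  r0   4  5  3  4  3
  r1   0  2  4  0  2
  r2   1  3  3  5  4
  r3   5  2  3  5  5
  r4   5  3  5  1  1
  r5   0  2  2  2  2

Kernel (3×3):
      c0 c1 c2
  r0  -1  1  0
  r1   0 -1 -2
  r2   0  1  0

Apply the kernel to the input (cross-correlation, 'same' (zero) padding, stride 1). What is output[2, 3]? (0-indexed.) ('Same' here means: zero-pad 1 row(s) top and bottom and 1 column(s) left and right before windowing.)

-12

The receptive field on the zero-padded input at this output position is [4 0 2 / 3 5 4 / 3 5 5]. Elementwise product with the kernel and sum: 4·-1 + 0·1 + 5·-1 + 4·-2 + 5·1.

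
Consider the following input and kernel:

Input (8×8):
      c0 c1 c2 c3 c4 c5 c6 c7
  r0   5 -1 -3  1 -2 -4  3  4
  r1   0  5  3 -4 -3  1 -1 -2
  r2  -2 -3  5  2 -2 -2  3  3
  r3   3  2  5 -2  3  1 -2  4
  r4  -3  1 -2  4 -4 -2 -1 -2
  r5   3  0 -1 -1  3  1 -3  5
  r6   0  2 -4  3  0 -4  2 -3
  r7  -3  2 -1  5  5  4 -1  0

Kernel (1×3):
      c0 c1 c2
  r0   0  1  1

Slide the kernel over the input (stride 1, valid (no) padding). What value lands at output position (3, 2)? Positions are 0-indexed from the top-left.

1

The receptive field on the input at this output position is [5 -2 3]. Elementwise product with the kernel and sum: -2·1 + 3·1.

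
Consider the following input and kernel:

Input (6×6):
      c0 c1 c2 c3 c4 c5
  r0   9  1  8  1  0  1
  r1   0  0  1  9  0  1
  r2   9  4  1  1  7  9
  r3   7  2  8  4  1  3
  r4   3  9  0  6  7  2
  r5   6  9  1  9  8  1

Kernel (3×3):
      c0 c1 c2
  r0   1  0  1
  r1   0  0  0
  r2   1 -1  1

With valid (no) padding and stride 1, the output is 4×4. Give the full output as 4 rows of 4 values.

Output[0,0]: The receptive field on the input at this output position is [9 1 8 / 0 0 1 / 9 4 1]. Elementwise product with the kernel and sum: 9·1 + 8·1 + 9·1 + 4·-1 + 1·1.
Output[0,1]: The receptive field on the input at this output position is [1 8 1 / 0 1 9 / 4 1 1]. Elementwise product with the kernel and sum: 1·1 + 1·1 + 4·1 + 1·-1 + 1·1.

23 6 15 5
14 7 6 16
4 20 9 11
13 23 9 9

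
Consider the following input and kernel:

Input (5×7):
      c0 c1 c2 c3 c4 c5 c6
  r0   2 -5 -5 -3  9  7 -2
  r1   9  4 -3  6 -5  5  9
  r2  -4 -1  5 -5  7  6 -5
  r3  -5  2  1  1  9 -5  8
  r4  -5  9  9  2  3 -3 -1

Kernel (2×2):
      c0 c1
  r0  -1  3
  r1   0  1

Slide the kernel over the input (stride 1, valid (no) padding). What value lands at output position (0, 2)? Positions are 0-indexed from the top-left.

The receptive field on the input at this output position is [-5 -3 / -3 6]. Elementwise product with the kernel and sum: -5·-1 + -3·3 + 6·1.

2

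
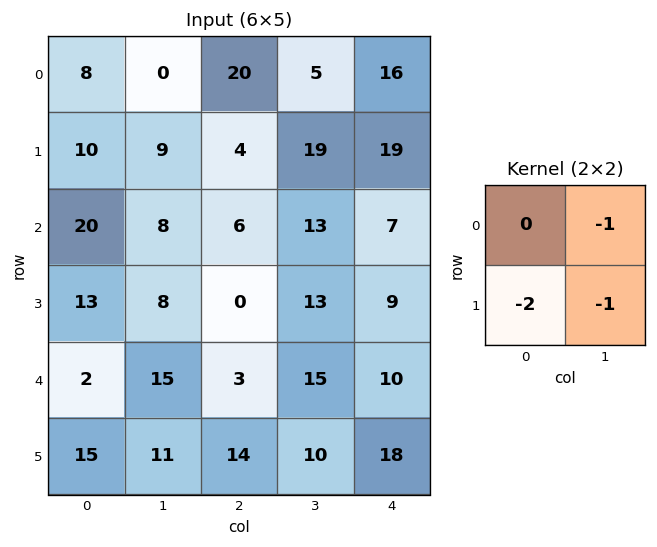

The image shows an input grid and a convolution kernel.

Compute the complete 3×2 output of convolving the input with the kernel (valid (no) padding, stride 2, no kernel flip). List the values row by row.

-29 -32
-42 -26
-56 -53

Output[0,0]: The receptive field on the input at this output position is [8 0 / 10 9]. Elementwise product with the kernel and sum: 0·-1 + 10·-2 + 9·-1.
Output[0,1]: The receptive field on the input at this output position is [20 5 / 4 19]. Elementwise product with the kernel and sum: 5·-1 + 4·-2 + 19·-1.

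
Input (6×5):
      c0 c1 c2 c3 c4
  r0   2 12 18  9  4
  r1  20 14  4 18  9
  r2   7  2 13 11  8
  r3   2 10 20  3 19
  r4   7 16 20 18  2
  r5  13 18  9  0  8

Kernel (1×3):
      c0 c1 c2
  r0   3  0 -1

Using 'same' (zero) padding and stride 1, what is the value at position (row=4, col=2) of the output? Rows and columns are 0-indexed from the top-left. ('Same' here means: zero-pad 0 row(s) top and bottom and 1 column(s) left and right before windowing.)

The receptive field on the zero-padded input at this output position is [16 20 18]. Elementwise product with the kernel and sum: 16·3 + 18·-1.

30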